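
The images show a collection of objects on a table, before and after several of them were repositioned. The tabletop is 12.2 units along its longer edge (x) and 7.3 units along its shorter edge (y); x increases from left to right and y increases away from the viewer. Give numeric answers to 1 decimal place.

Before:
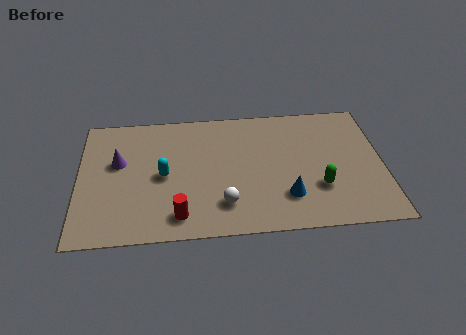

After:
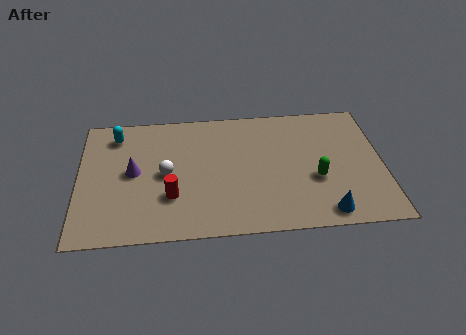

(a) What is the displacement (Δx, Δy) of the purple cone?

(0.6, -0.6)

The purple cone was at about (1.6, 4.4) and moved to about (2.2, 3.8).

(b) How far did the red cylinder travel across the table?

1.1

The red cylinder was near (4.0, 1.2) before and (3.7, 2.3) after, so it travelled √(0.3² + 1.1²) ≈ 1.1 units.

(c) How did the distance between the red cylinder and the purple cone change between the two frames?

-1.9

The distance was about 4.0 in the first image and 2.1 in the second, so they moved 1.9 units closer together.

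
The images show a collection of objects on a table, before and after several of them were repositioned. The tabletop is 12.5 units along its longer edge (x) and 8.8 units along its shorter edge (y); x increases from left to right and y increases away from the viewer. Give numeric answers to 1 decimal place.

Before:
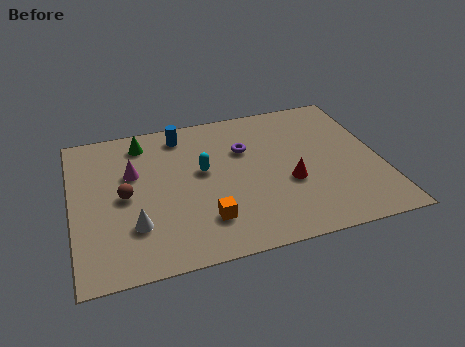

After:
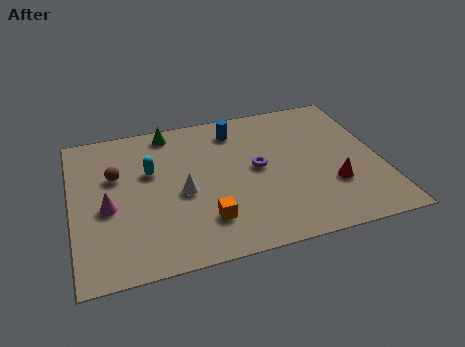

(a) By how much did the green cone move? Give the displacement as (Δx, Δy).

(1.1, 0.4)

The green cone started near (3.0, 7.4) and ended near (4.1, 7.8).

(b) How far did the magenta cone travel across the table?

2.1

The magenta cone was near (2.5, 5.6) before and (1.4, 3.8) after, so it travelled √(1.1² + 1.8²) ≈ 2.1 units.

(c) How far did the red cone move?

1.8

From (8.7, 3.4) to (10.4, 2.8), the red cone covered √(1.7² + 0.6²) ≈ 1.8 units.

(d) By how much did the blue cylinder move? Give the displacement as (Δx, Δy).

(2.2, -0.3)

The blue cylinder started near (4.6, 7.5) and ended near (6.8, 7.2).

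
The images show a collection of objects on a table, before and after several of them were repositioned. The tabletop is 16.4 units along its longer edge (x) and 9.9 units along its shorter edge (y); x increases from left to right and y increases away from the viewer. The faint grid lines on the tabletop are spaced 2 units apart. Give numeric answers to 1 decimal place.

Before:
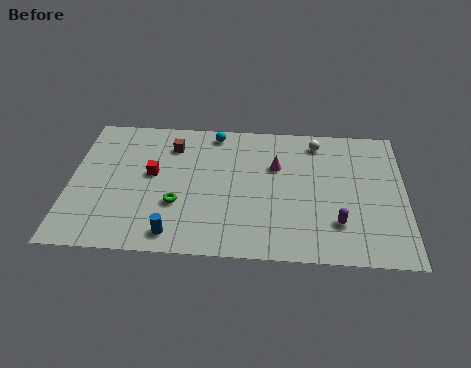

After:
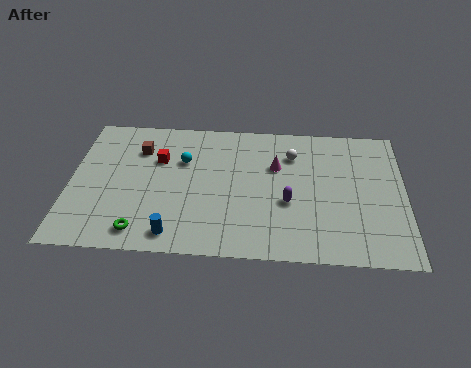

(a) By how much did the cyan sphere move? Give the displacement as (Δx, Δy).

(-1.5, -2.2)

The cyan sphere was at about (7.0, 8.8) and moved to about (5.5, 6.6).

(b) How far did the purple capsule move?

2.7

From (13.1, 2.6) to (10.7, 3.9), the purple capsule covered √(2.4² + 1.3²) ≈ 2.7 units.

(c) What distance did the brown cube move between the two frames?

1.6

The brown cube moved from about (4.9, 7.7) to (3.3, 7.3), a distance of √(1.6² + 0.4²) ≈ 1.6.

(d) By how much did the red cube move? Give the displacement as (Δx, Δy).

(0.3, 1.1)

The red cube started near (4.0, 5.5) and ended near (4.3, 6.6).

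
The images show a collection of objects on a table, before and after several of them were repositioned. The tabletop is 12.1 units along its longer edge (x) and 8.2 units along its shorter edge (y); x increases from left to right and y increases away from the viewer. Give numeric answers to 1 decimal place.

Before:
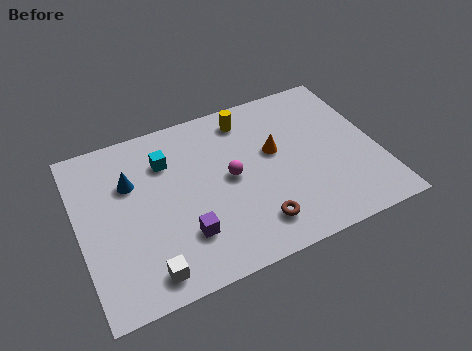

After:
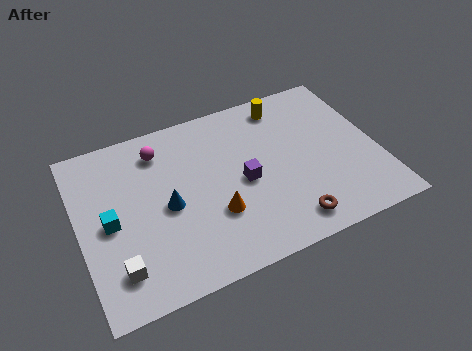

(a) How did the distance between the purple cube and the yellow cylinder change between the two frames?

-1.8

The distance was about 5.6 in the first image and 3.8 in the second, so they moved 1.8 units closer together.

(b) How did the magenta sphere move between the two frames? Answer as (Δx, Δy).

(-2.6, 2.4)

The magenta sphere started near (6.1, 4.2) and ended near (3.5, 6.6).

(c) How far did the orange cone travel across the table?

3.4

From (8.0, 4.8) to (5.3, 2.7), the orange cone covered √(2.7² + 2.1²) ≈ 3.4 units.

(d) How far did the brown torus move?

1.4

From (6.8, 1.6) to (8.1, 1.2), the brown torus covered √(1.3² + 0.4²) ≈ 1.4 units.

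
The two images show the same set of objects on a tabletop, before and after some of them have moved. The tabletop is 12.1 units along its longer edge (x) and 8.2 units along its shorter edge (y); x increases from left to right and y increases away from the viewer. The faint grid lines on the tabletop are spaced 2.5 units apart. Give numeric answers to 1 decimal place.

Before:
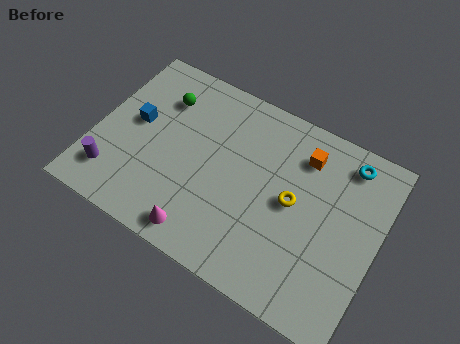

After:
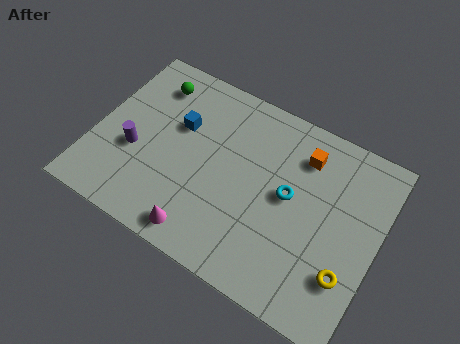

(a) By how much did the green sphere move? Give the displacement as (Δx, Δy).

(-0.5, 0.5)

The green sphere started near (2.5, 6.1) and ended near (2.0, 6.6).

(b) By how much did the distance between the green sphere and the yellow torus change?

+3.8

They were about 6.3 units apart before and 10.1 after — 3.8 units further apart.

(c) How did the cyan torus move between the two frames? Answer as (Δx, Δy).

(-2.1, -2.6)

From the two frames, the cyan torus sits at roughly (10.4, 7.0) before and (8.3, 4.4) after.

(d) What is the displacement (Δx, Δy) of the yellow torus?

(2.6, -1.9)

The yellow torus was at about (8.5, 4.2) and moved to about (11.1, 2.3).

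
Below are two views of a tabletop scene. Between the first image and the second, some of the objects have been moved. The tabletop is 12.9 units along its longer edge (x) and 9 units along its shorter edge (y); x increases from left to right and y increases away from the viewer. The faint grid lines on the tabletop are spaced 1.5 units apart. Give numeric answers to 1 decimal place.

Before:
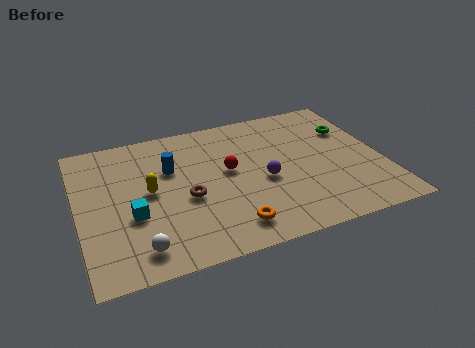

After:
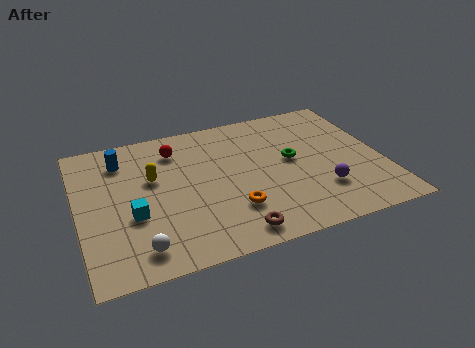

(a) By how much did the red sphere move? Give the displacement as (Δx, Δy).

(-2.1, 2.1)

From the two frames, the red sphere sits at roughly (6.4, 5.0) before and (4.3, 7.1) after.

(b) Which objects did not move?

the cyan cube and the white sphere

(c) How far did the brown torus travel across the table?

3.2

The brown torus was near (4.5, 3.8) before and (6.2, 1.1) after, so it travelled √(1.7² + 2.7²) ≈ 3.2 units.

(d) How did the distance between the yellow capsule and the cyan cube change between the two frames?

+0.8

They were about 1.5 units apart before and 2.3 after — 0.8 units further apart.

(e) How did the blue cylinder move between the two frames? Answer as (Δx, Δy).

(-2.0, 1.2)

The blue cylinder was at about (4.0, 5.9) and moved to about (2.0, 7.1).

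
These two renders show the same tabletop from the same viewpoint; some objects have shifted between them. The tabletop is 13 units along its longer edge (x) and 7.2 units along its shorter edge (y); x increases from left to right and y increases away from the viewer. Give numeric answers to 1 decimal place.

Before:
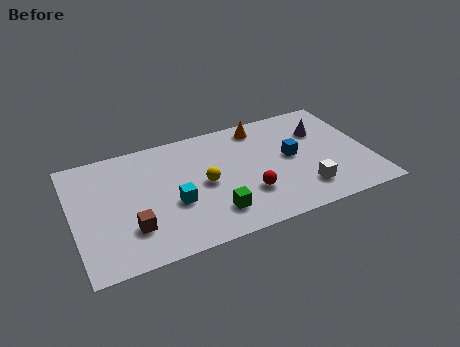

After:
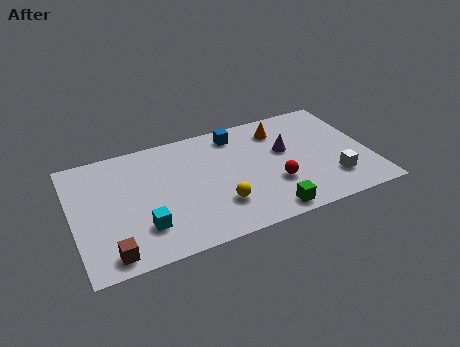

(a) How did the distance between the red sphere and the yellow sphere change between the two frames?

+0.3

Before: roughly 2.2 units apart; after: 2.5. That's 0.3 units further apart.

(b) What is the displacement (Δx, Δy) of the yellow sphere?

(0.5, -1.5)

The yellow sphere started near (5.7, 3.5) and ended near (6.2, 2.0).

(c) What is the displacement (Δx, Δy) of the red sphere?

(1.2, 0.2)

From the two frames, the red sphere sits at roughly (7.5, 2.2) before and (8.7, 2.4) after.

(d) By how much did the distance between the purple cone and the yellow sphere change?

-1.7

The distance was about 5.6 in the first image and 3.9 in the second, so they moved 1.7 units closer together.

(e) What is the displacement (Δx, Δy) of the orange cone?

(0.8, -0.5)

The orange cone started near (8.5, 6.2) and ended near (9.3, 5.7).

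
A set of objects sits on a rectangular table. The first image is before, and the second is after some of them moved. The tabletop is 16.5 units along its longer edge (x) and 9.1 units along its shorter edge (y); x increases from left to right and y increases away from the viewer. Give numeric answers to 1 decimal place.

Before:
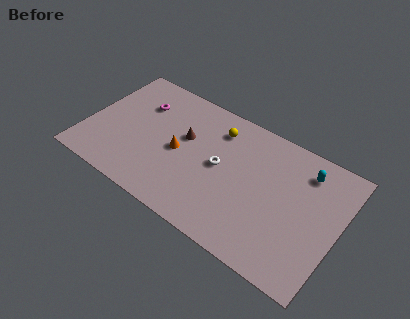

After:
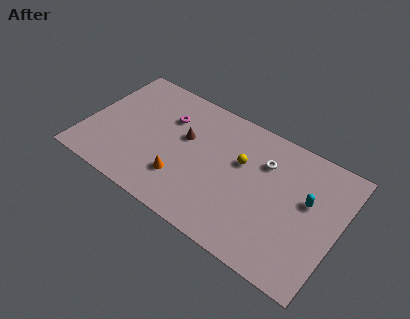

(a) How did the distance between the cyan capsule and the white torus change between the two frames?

-2.6

Before: roughly 5.8 units apart; after: 3.2. That's 2.6 units closer together.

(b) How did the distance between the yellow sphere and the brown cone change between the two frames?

+1.2

The distance was about 2.5 in the first image and 3.7 in the second, so they moved 1.2 units further apart.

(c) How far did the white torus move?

3.2

From (8.8, 4.7) to (11.4, 6.5), the white torus covered √(2.6² + 1.8²) ≈ 3.2 units.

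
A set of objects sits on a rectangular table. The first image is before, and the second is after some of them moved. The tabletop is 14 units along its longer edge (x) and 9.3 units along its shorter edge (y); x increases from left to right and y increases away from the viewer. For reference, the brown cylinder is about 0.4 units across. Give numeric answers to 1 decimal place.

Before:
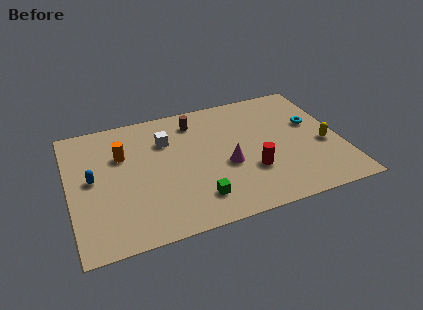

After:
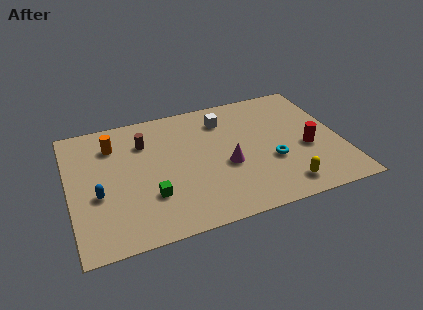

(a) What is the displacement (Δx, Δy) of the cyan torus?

(-2.4, -2.2)

The cyan torus was at about (12.7, 5.6) and moved to about (10.3, 3.4).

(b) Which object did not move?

the magenta cone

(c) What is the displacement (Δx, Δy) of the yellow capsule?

(-2.4, -2.4)

From the two frames, the yellow capsule sits at roughly (13.1, 3.8) before and (10.7, 1.4) after.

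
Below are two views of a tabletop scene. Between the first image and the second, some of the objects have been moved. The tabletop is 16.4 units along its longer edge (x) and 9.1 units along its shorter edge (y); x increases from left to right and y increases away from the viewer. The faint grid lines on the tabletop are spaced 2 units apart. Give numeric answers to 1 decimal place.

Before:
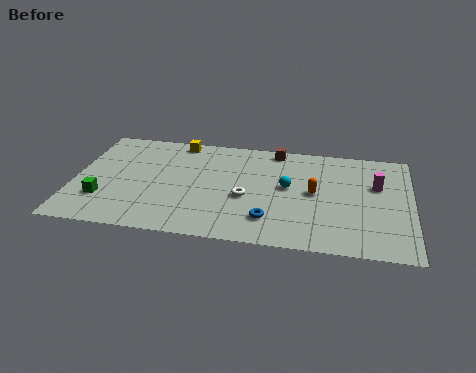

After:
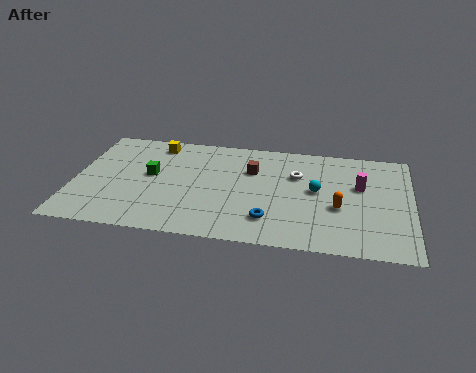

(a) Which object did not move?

the blue torus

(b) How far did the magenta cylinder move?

0.8

From (14.7, 5.8) to (13.9, 5.6), the magenta cylinder covered √(0.8² + 0.2²) ≈ 0.8 units.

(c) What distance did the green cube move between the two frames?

3.3

From (1.5, 2.6) to (3.7, 5.0), the green cube covered √(2.2² + 2.4²) ≈ 3.3 units.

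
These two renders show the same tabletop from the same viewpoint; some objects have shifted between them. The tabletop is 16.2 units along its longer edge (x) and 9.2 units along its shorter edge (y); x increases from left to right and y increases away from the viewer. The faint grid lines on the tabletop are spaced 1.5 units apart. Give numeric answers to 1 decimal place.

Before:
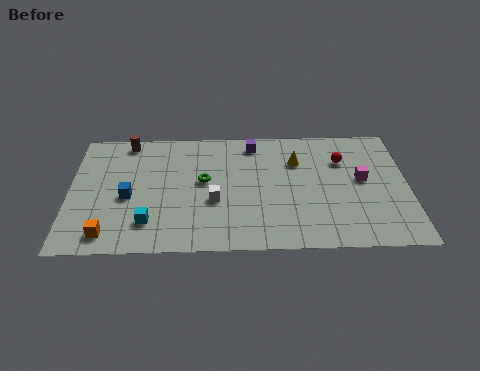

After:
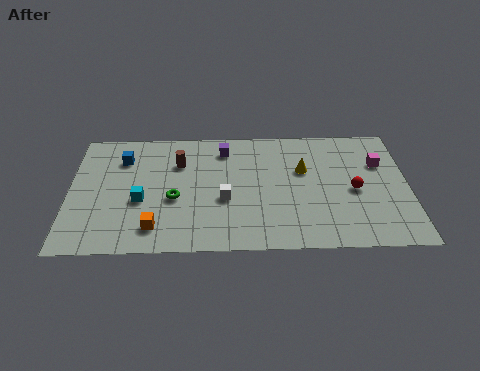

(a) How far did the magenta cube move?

1.5

The magenta cube was near (14.0, 5.0) before and (14.9, 6.2) after, so it travelled √(0.9² + 1.2²) ≈ 1.5 units.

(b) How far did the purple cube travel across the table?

1.5

The purple cube was near (8.8, 7.9) before and (7.4, 7.5) after, so it travelled √(1.4² + 0.4²) ≈ 1.5 units.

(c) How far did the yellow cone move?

0.8

From (10.9, 6.5) to (11.2, 5.8), the yellow cone covered √(0.3² + 0.7²) ≈ 0.8 units.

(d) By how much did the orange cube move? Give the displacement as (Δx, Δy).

(2.2, 0.4)

From the two frames, the orange cube sits at roughly (1.9, 1.3) before and (4.1, 1.7) after.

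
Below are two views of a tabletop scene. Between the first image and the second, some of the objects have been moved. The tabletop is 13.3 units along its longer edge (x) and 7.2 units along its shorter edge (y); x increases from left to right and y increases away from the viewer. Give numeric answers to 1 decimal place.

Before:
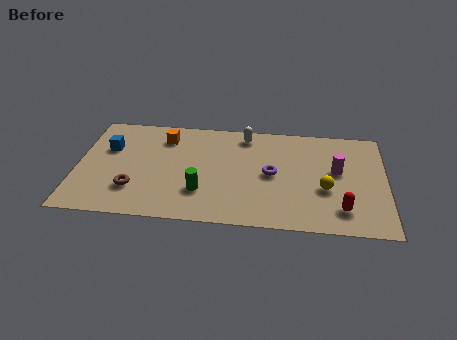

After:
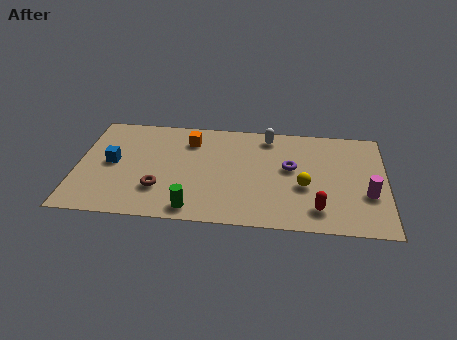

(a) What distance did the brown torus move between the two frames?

1.1

The brown torus moved from about (2.5, 2.0) to (3.6, 2.1), a distance of √(1.1² + 0.1²) ≈ 1.1.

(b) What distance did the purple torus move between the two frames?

0.9

From (8.4, 3.6) to (9.2, 4.1), the purple torus covered √(0.8² + 0.5²) ≈ 0.9 units.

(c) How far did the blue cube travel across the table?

1.0

The blue cube moved from about (1.3, 4.7) to (1.5, 3.7), a distance of √(0.2² + 1.0²) ≈ 1.0.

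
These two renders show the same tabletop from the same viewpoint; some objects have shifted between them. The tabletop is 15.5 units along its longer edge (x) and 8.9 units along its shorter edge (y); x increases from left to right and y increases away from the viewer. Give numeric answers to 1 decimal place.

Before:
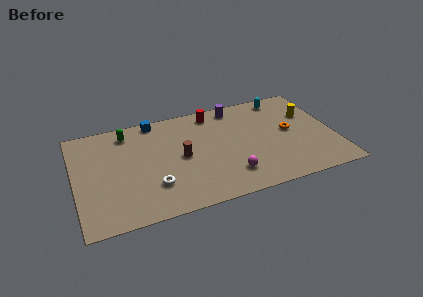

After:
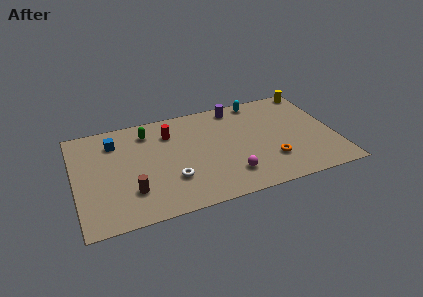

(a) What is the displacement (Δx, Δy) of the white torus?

(1.1, 0.2)

The white torus started near (4.5, 2.5) and ended near (5.6, 2.7).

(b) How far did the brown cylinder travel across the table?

3.7

From (6.3, 4.4) to (3.2, 2.4), the brown cylinder covered √(3.1² + 2.0²) ≈ 3.7 units.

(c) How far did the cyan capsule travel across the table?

1.5

The cyan capsule was near (12.8, 7.8) before and (11.3, 8.0) after, so it travelled √(1.5² + 0.2²) ≈ 1.5 units.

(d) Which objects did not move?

the magenta sphere and the purple cylinder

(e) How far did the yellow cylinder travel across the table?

2.3

The yellow cylinder moved from about (14.2, 5.9) to (14.7, 8.1), a distance of √(0.5² + 2.2²) ≈ 2.3.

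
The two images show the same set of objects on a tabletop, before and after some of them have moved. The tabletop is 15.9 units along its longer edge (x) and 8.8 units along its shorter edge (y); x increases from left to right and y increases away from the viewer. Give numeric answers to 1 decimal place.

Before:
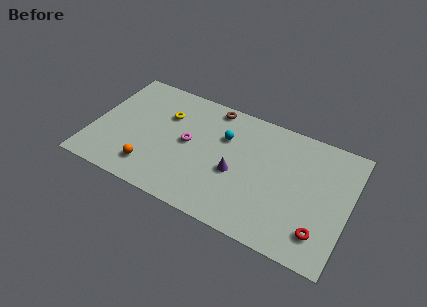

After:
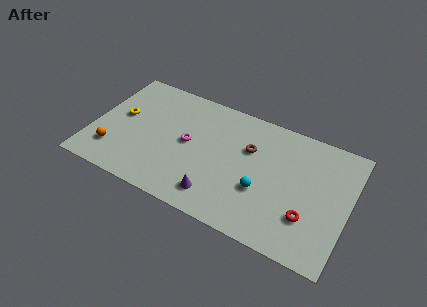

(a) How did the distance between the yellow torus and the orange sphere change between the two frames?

-1.5

They were about 4.3 units apart before and 2.8 after — 1.5 units closer together.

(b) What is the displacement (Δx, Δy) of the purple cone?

(-0.9, -2.1)

The purple cone was at about (9.0, 3.7) and moved to about (8.1, 1.6).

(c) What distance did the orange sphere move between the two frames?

2.4

From (3.9, 1.8) to (1.5, 2.1), the orange sphere covered √(2.4² + 0.3²) ≈ 2.4 units.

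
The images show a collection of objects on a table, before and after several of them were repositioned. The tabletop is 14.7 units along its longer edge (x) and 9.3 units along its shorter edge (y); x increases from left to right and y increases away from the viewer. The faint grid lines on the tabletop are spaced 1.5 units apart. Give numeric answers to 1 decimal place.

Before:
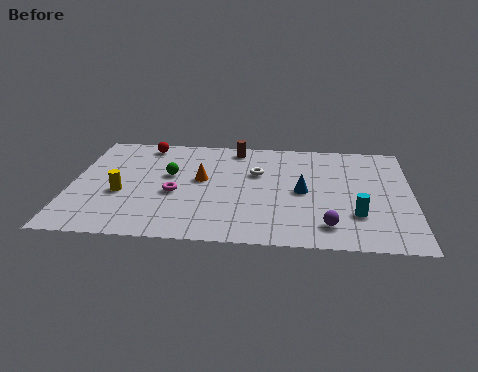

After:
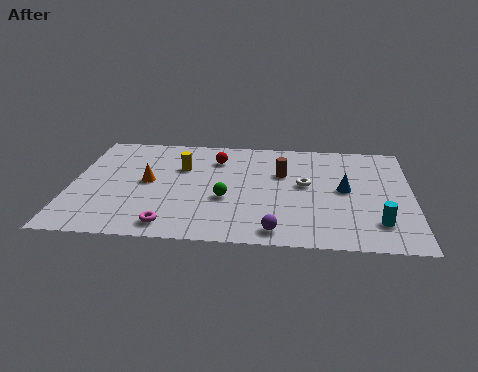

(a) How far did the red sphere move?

3.4

From (3.0, 8.2) to (6.2, 7.1), the red sphere covered √(3.2² + 1.1²) ≈ 3.4 units.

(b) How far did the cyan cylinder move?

1.1

The cyan cylinder moved from about (12.3, 2.7) to (13.2, 2.1), a distance of √(0.9² + 0.6²) ≈ 1.1.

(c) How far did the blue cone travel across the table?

1.8

From (10.0, 4.5) to (11.8, 4.8), the blue cone covered √(1.8² + 0.3²) ≈ 1.8 units.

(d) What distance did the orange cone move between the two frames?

2.3

From (5.6, 5.2) to (3.3, 4.8), the orange cone covered √(2.3² + 0.4²) ≈ 2.3 units.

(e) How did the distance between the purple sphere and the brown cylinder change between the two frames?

-2.8

The distance was about 7.7 in the first image and 4.9 in the second, so they moved 2.8 units closer together.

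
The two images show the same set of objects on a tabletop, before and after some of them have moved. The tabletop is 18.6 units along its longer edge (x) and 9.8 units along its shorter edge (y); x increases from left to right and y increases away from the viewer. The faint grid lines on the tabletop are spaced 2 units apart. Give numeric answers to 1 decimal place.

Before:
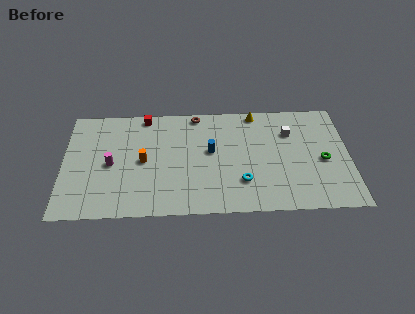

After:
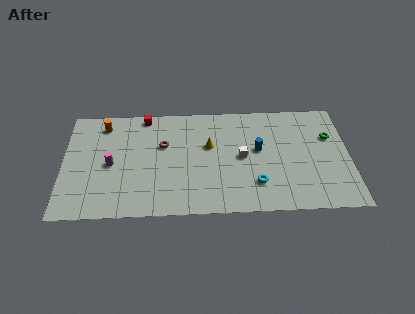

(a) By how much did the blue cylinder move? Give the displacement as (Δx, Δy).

(3.1, 0.0)

The blue cylinder started near (9.6, 5.5) and ended near (12.7, 5.5).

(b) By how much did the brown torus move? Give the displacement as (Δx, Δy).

(-2.2, -2.7)

The brown torus was at about (8.7, 8.9) and moved to about (6.5, 6.2).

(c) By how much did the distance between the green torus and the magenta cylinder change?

+0.6

The distance was about 13.8 in the first image and 14.4 in the second, so they moved 0.6 units further apart.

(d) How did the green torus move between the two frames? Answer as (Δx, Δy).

(0.5, 2.1)

The green torus started near (16.9, 4.4) and ended near (17.4, 6.5).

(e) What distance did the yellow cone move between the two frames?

4.2

From (12.6, 8.9) to (9.5, 6.0), the yellow cone covered √(3.1² + 2.9²) ≈ 4.2 units.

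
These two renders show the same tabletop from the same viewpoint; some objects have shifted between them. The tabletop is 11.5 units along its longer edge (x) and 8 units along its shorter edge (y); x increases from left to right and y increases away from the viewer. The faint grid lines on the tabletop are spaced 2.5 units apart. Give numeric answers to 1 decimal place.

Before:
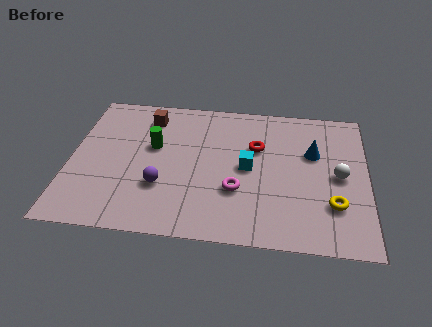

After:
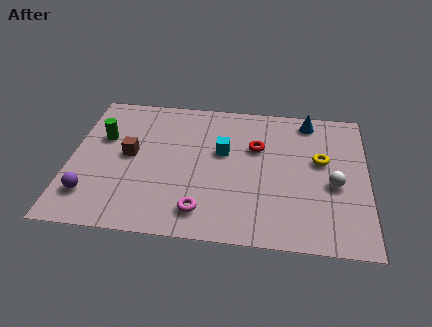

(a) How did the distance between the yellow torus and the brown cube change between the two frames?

-1.0

The distance was about 8.4 in the first image and 7.4 in the second, so they moved 1.0 units closer together.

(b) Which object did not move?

the red torus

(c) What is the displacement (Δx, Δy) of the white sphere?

(-0.2, -0.5)

The white sphere was at about (10.4, 3.9) and moved to about (10.2, 3.4).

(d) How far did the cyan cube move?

1.3

From (6.9, 4.0) to (5.9, 4.8), the cyan cube covered √(1.0² + 0.8²) ≈ 1.3 units.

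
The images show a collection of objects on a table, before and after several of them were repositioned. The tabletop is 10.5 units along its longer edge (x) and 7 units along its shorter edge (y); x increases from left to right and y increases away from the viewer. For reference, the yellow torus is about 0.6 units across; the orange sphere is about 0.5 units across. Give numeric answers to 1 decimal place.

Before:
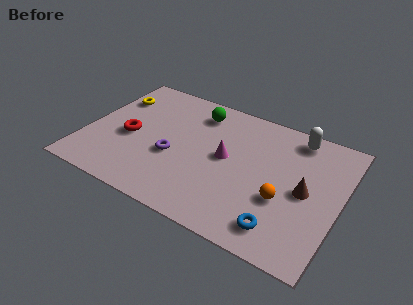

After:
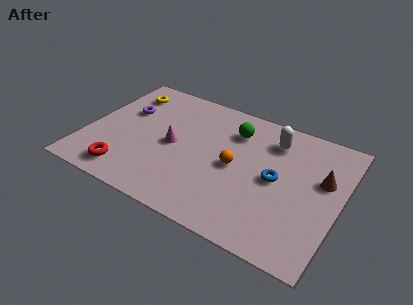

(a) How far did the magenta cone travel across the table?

2.2

The magenta cone was near (5.8, 3.7) before and (3.6, 3.4) after, so it travelled √(2.2² + 0.3²) ≈ 2.2 units.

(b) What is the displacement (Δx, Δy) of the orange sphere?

(-2.1, 0.8)

From the two frames, the orange sphere sits at roughly (8.3, 2.6) before and (6.2, 3.4) after.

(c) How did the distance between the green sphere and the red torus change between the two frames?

+2.1

The distance was about 3.6 in the first image and 5.7 in the second, so they moved 2.1 units further apart.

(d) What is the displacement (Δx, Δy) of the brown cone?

(0.6, 0.9)

The brown cone was at about (9.1, 3.4) and moved to about (9.7, 4.3).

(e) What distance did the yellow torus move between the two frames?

0.6

From (0.8, 5.1) to (1.2, 5.6), the yellow torus covered √(0.4² + 0.5²) ≈ 0.6 units.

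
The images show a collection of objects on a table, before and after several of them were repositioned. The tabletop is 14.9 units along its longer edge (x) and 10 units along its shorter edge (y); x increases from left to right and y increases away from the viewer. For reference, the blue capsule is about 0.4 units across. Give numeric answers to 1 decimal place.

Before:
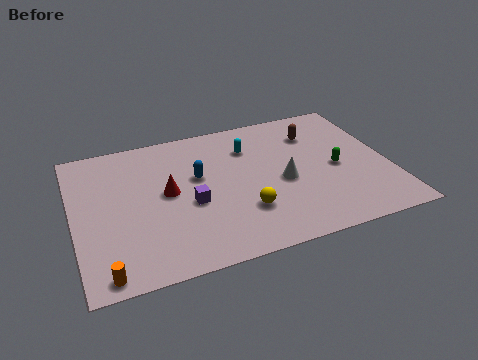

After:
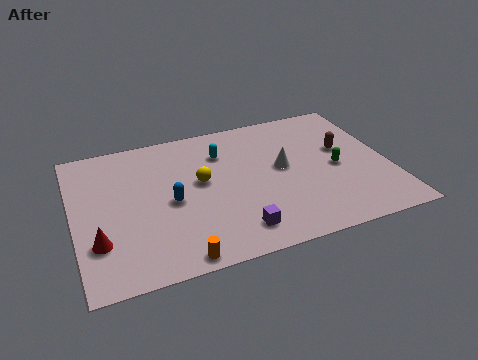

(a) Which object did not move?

the green capsule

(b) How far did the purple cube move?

3.1

From (5.4, 4.2) to (7.3, 1.7), the purple cube covered √(1.9² + 2.5²) ≈ 3.1 units.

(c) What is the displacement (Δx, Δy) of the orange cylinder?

(3.3, -0.1)

The orange cylinder was at about (1.2, 0.9) and moved to about (4.5, 0.8).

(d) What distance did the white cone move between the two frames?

1.0

From (9.8, 4.4) to (9.9, 5.4), the white cone covered √(0.1² + 1.0²) ≈ 1.0 units.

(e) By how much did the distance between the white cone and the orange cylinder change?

-2.2

They were about 9.3 units apart before and 7.1 after — 2.2 units closer together.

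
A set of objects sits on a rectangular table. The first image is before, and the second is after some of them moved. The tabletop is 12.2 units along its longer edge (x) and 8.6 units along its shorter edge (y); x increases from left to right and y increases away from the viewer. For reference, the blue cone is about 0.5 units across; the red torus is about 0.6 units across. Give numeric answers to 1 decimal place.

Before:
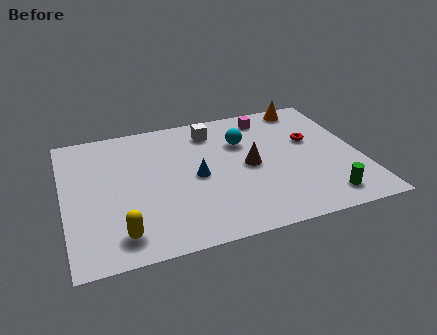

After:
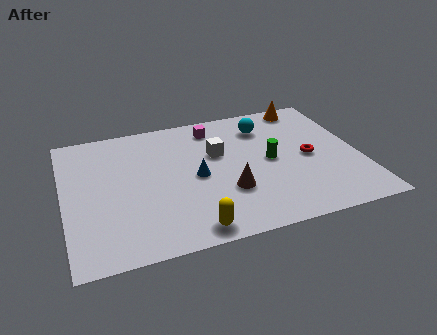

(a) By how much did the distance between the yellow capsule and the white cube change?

-2.3

They were about 7.0 units apart before and 4.7 after — 2.3 units closer together.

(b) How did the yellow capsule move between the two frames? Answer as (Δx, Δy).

(2.8, -0.5)

From the two frames, the yellow capsule sits at roughly (2.1, 1.4) before and (4.9, 0.9) after.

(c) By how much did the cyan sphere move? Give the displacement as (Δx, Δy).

(1.0, 0.8)

From the two frames, the cyan sphere sits at roughly (7.5, 5.9) before and (8.5, 6.7) after.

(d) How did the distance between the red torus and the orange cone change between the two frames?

+1.1

Before: roughly 2.5 units apart; after: 3.6. That's 1.1 units further apart.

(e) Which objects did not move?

the blue cone and the orange cone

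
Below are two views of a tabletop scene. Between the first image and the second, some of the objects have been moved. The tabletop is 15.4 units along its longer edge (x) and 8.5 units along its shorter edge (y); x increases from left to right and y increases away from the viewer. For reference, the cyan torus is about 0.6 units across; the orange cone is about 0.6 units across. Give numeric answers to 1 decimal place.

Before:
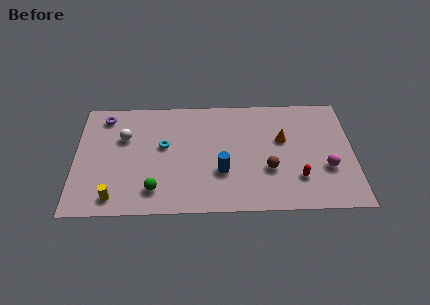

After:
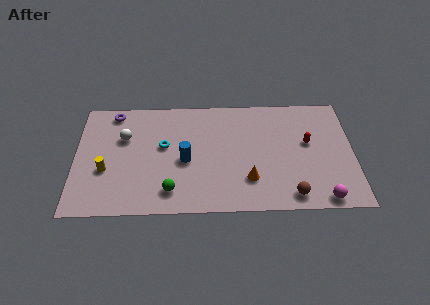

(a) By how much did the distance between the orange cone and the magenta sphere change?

+1.0

Before: roughly 3.3 units apart; after: 4.3. That's 1.0 units further apart.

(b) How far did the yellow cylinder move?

2.1

From (2.2, 1.2) to (1.7, 3.2), the yellow cylinder covered √(0.5² + 2.0²) ≈ 2.1 units.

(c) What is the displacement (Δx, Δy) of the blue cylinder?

(-2.0, 0.9)

The blue cylinder started near (8.1, 2.9) and ended near (6.1, 3.8).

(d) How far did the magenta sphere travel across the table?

2.2

The magenta sphere moved from about (13.9, 3.0) to (13.6, 0.8), a distance of √(0.3² + 2.2²) ≈ 2.2.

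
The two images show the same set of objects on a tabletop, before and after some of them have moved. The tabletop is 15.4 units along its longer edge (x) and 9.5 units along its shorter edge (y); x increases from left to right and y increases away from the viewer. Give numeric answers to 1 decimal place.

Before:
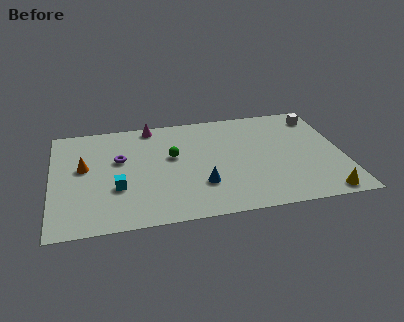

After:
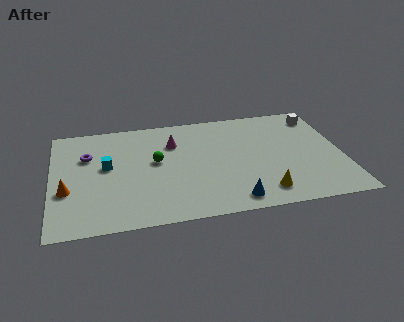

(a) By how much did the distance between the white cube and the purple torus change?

+1.6

The distance was about 11.0 in the first image and 12.6 in the second, so they moved 1.6 units further apart.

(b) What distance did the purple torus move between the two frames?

1.8

The purple torus was near (3.6, 5.8) before and (1.9, 6.4) after, so it travelled √(1.7² + 0.6²) ≈ 1.8 units.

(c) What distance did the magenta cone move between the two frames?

2.1

The magenta cone moved from about (5.4, 8.6) to (6.5, 6.8), a distance of √(1.1² + 1.8²) ≈ 2.1.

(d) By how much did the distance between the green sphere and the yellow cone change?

-2.4

The distance was about 9.0 in the first image and 6.6 in the second, so they moved 2.4 units closer together.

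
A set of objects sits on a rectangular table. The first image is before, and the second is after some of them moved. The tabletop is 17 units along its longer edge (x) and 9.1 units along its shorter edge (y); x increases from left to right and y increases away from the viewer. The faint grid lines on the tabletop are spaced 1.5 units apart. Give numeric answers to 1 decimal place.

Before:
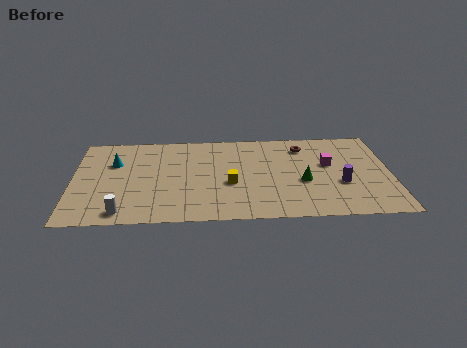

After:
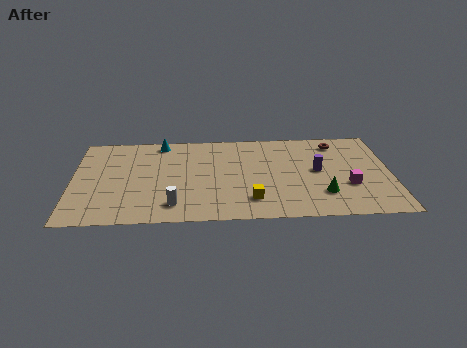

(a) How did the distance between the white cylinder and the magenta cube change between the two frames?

-2.4

The distance was about 11.8 in the first image and 9.4 in the second, so they moved 2.4 units closer together.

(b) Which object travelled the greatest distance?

the cyan cone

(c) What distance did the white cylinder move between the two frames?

2.8

From (2.7, 1.1) to (5.4, 1.7), the white cylinder covered √(2.7² + 0.6²) ≈ 2.8 units.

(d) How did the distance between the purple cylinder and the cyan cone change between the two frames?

-3.4

They were about 12.4 units apart before and 9.0 after — 3.4 units closer together.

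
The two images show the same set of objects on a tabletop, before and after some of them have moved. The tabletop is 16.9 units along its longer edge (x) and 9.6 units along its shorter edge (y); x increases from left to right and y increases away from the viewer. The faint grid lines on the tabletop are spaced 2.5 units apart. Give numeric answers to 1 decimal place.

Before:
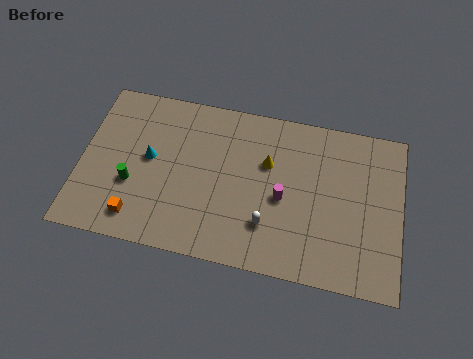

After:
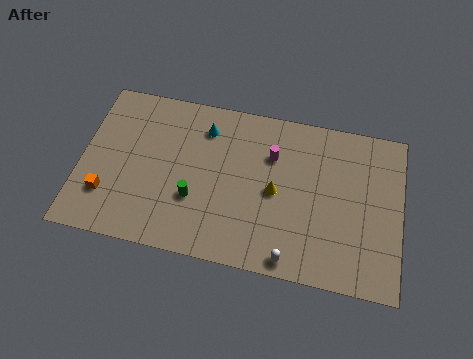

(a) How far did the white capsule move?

2.1

The white capsule was near (10.0, 2.6) before and (11.3, 0.9) after, so it travelled √(1.3² + 1.7²) ≈ 2.1 units.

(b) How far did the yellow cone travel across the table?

1.7

The yellow cone moved from about (9.8, 6.2) to (10.3, 4.6), a distance of √(0.5² + 1.6²) ≈ 1.7.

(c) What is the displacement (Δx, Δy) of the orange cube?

(-1.7, 1.0)

The orange cube started near (3.2, 1.6) and ended near (1.5, 2.6).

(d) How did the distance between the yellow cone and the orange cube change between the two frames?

+1.0

Before: roughly 8.0 units apart; after: 9.0. That's 1.0 units further apart.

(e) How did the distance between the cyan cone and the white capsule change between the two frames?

+1.4

They were about 6.9 units apart before and 8.3 after — 1.4 units further apart.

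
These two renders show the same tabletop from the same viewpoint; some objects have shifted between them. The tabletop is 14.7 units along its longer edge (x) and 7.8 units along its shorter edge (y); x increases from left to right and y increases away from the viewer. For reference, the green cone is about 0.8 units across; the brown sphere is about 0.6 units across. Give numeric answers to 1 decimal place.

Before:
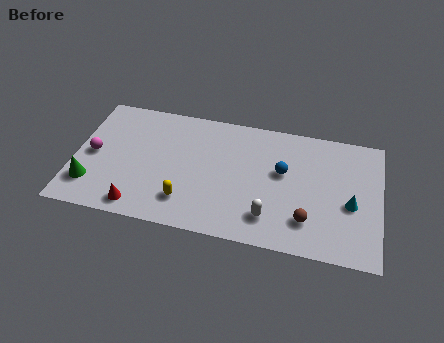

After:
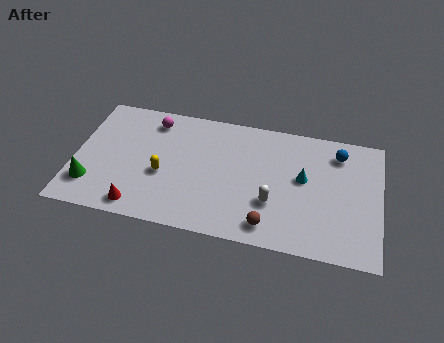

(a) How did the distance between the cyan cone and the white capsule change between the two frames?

-1.8

Before: roughly 4.1 units apart; after: 2.3. That's 1.8 units closer together.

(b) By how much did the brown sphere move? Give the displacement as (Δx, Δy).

(-1.8, -0.7)

From the two frames, the brown sphere sits at roughly (11.3, 1.9) before and (9.5, 1.2) after.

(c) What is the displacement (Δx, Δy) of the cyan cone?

(-2.3, 1.1)

The cyan cone started near (13.3, 3.3) and ended near (11.0, 4.4).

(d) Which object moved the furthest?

the magenta sphere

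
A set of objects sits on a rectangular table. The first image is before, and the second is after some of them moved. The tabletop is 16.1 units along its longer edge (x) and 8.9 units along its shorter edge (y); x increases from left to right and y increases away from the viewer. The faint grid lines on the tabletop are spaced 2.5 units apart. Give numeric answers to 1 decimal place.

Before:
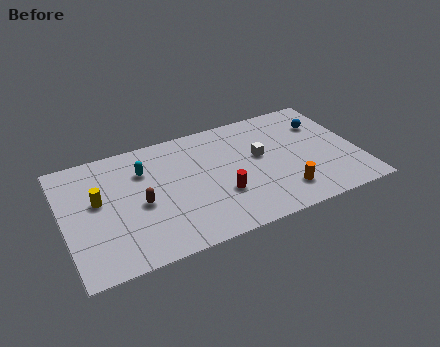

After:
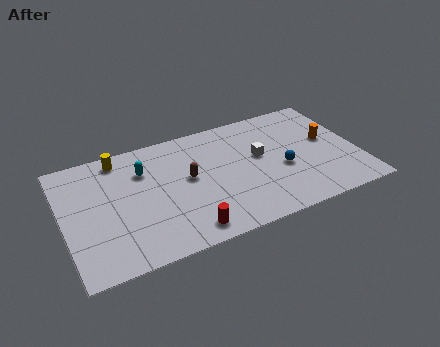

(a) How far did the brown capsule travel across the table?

2.8

From (4.1, 4.0) to (6.8, 4.9), the brown capsule covered √(2.7² + 0.9²) ≈ 2.8 units.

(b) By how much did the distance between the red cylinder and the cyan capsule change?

+0.3

The distance was about 5.2 in the first image and 5.5 in the second, so they moved 0.3 units further apart.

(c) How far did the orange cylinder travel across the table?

4.2

From (11.7, 1.9) to (14.6, 5.0), the orange cylinder covered √(2.9² + 3.1²) ≈ 4.2 units.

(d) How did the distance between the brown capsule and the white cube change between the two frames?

-2.8

Before: roughly 6.8 units apart; after: 4.0. That's 2.8 units closer together.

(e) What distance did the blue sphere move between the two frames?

3.7

From (14.5, 6.4) to (11.9, 3.7), the blue sphere covered √(2.6² + 2.7²) ≈ 3.7 units.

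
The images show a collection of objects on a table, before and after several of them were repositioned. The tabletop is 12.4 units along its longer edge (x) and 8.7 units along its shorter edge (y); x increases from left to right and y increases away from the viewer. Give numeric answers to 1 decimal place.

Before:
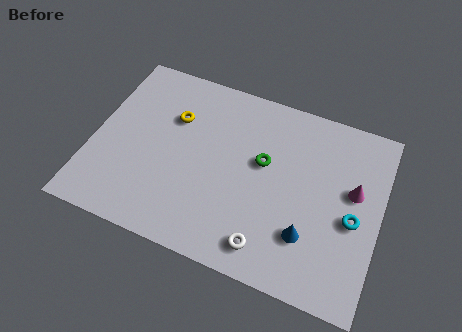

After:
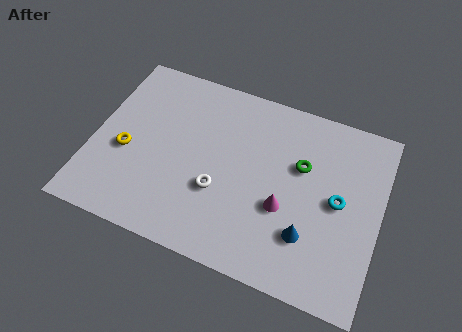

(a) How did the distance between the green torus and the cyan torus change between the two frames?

-2.2

The distance was about 4.2 in the first image and 2.0 in the second, so they moved 2.2 units closer together.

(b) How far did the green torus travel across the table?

1.6

The green torus moved from about (7.3, 5.1) to (8.9, 5.5), a distance of √(1.6² + 0.4²) ≈ 1.6.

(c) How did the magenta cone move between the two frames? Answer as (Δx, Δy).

(-2.8, -1.8)

The magenta cone started near (11.2, 5.1) and ended near (8.4, 3.3).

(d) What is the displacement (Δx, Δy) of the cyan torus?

(-0.7, 0.6)

The cyan torus was at about (11.3, 3.8) and moved to about (10.6, 4.4).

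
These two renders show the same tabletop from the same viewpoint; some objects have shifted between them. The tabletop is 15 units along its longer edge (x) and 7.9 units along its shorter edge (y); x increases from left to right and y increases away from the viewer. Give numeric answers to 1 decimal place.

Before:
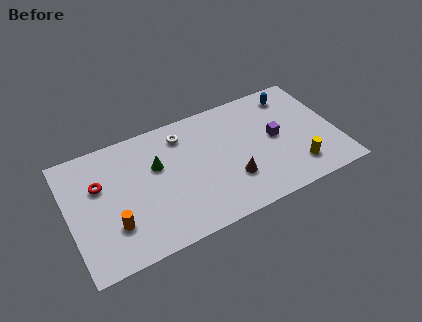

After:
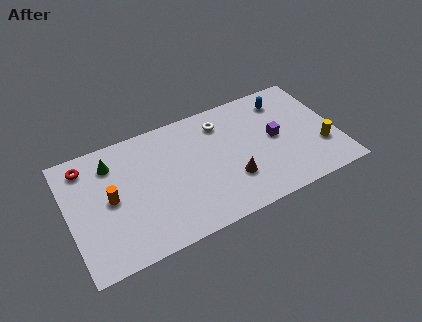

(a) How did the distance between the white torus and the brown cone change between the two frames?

-0.7

Before: roughly 4.6 units apart; after: 3.9. That's 0.7 units closer together.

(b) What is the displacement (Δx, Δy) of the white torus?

(2.2, -0.1)

The white torus started near (6.6, 6.4) and ended near (8.8, 6.3).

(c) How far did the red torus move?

1.6

The red torus was near (1.8, 5.1) before and (1.2, 6.6) after, so it travelled √(0.6² + 1.5²) ≈ 1.6 units.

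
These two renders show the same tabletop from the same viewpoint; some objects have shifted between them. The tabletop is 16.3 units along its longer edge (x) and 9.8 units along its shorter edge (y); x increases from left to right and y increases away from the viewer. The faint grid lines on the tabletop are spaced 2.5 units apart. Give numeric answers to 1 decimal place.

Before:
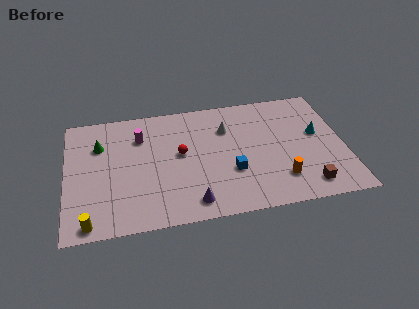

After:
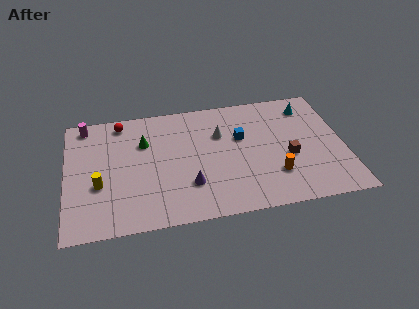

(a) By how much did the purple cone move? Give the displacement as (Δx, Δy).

(-0.1, 1.4)

The purple cone started near (7.2, 1.4) and ended near (7.1, 2.8).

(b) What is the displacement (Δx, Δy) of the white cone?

(-0.4, -0.4)

From the two frames, the white cone sits at roughly (9.5, 7.0) before and (9.1, 6.6) after.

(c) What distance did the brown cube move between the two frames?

2.7

From (13.9, 1.5) to (13.0, 4.0), the brown cube covered √(0.9² + 2.5²) ≈ 2.7 units.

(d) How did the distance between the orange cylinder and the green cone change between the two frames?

-2.9

The distance was about 11.4 in the first image and 8.5 in the second, so they moved 2.9 units closer together.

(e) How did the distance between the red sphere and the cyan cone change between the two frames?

+3.0

They were about 8.1 units apart before and 11.1 after — 3.0 units further apart.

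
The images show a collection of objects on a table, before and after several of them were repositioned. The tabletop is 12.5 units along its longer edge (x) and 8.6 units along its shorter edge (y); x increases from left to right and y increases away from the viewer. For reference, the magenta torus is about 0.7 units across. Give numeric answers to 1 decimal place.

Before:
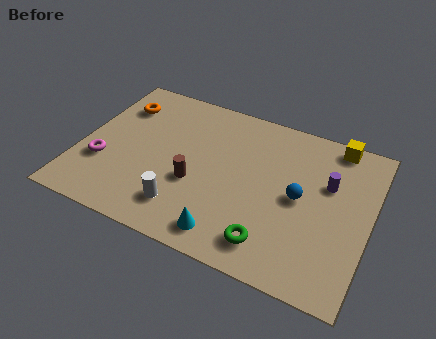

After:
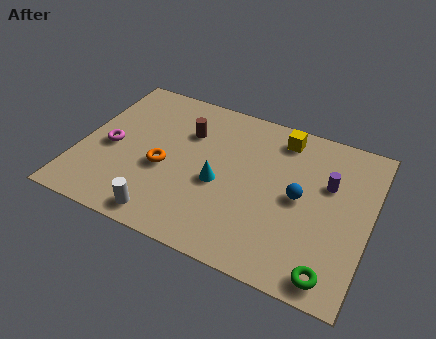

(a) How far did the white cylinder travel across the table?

1.1

From (4.8, 1.8) to (4.1, 1.0), the white cylinder covered √(0.7² + 0.8²) ≈ 1.1 units.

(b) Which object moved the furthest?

the orange torus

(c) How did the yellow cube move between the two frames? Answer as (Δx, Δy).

(-2.3, -0.5)

The yellow cube started near (10.7, 7.8) and ended near (8.4, 7.3).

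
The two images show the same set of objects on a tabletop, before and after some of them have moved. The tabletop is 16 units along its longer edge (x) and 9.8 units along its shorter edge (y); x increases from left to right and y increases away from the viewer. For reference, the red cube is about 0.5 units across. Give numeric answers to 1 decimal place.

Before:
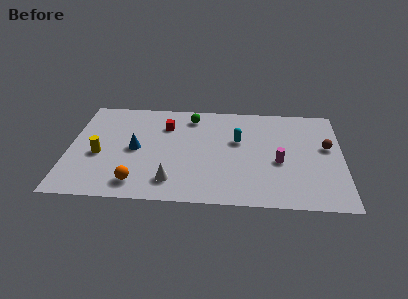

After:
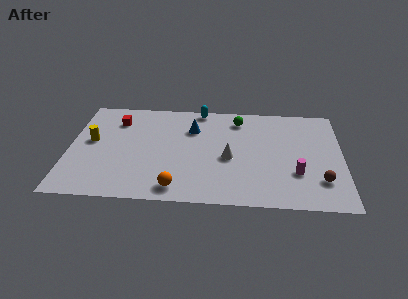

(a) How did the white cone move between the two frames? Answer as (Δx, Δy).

(3.3, 2.4)

The white cone started near (6.1, 1.9) and ended near (9.4, 4.3).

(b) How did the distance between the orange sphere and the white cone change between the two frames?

+2.2

The distance was about 2.0 in the first image and 4.2 in the second, so they moved 2.2 units further apart.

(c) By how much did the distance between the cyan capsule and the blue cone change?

-4.1

They were about 6.1 units apart before and 2.0 after — 4.1 units closer together.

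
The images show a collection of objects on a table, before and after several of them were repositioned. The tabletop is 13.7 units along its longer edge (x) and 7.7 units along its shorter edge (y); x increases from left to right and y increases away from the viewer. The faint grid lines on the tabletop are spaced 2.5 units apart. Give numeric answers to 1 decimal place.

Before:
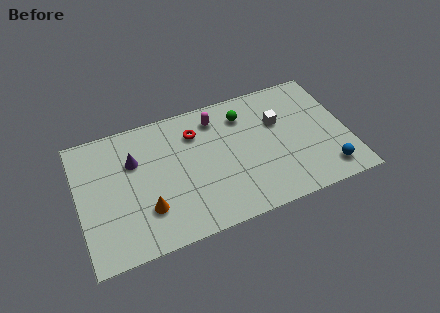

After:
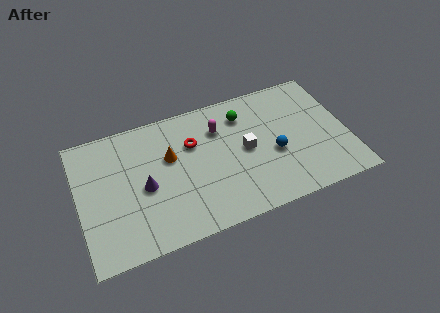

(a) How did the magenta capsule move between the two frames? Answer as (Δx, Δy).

(0.1, -0.7)

From the two frames, the magenta capsule sits at roughly (7.2, 6.3) before and (7.3, 5.6) after.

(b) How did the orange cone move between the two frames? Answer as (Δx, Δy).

(1.4, 2.6)

The orange cone was at about (3.3, 2.2) and moved to about (4.7, 4.8).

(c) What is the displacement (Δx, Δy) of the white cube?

(-1.8, -1.1)

From the two frames, the white cube sits at roughly (10.3, 5.0) before and (8.5, 3.9) after.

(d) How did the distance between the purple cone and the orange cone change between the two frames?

-1.1

Before: roughly 3.0 units apart; after: 1.9. That's 1.1 units closer together.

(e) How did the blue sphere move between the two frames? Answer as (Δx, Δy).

(-2.5, 1.9)

From the two frames, the blue sphere sits at roughly (12.4, 1.3) before and (9.9, 3.2) after.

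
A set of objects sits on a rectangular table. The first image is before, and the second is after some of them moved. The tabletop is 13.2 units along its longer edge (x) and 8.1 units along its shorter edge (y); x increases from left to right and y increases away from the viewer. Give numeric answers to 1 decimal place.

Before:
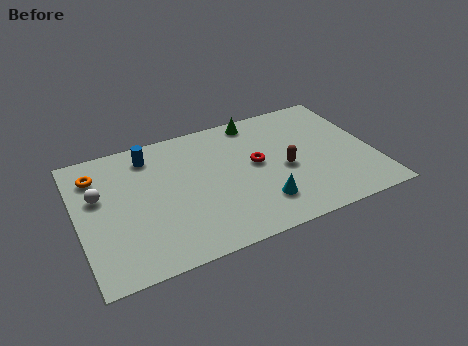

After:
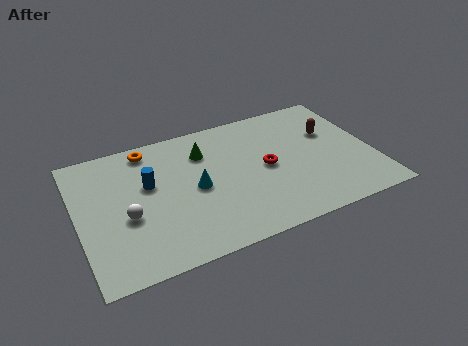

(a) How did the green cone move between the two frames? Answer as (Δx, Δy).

(-2.5, -1.2)

From the two frames, the green cone sits at roughly (8.3, 7.2) before and (5.8, 6.0) after.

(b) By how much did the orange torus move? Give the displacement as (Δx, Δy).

(2.4, 0.8)

The orange torus was at about (1.0, 6.3) and moved to about (3.4, 7.1).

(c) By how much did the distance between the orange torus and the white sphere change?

+2.7

They were about 1.3 units apart before and 4.0 after — 2.7 units further apart.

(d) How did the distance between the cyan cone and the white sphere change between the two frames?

-4.4

The distance was about 7.6 in the first image and 3.2 in the second, so they moved 4.4 units closer together.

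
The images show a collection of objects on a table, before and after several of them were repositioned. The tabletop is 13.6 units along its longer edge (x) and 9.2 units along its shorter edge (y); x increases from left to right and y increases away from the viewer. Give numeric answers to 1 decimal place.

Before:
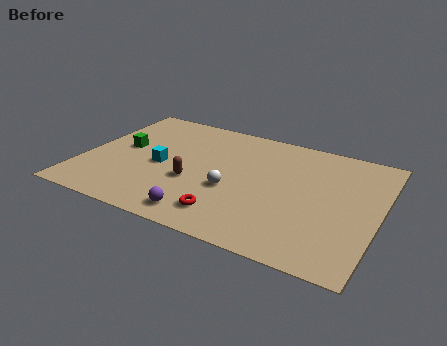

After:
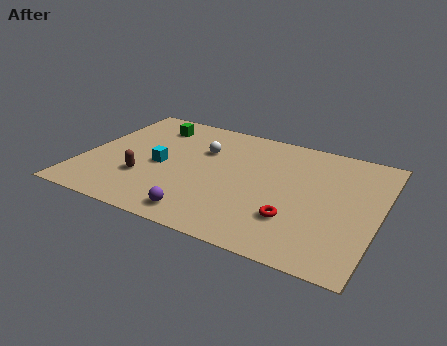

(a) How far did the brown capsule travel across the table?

2.3

From (5.2, 3.5) to (3.0, 2.9), the brown capsule covered √(2.2² + 0.6²) ≈ 2.3 units.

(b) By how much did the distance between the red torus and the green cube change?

+2.4

They were about 6.3 units apart before and 8.7 after — 2.4 units further apart.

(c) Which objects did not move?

the purple sphere and the cyan cube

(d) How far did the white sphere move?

3.1

The white sphere moved from about (7.0, 3.6) to (5.3, 6.2), a distance of √(1.7² + 2.6²) ≈ 3.1.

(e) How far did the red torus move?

3.0

The red torus was near (7.1, 1.7) before and (10.0, 2.6) after, so it travelled √(2.9² + 0.9²) ≈ 3.0 units.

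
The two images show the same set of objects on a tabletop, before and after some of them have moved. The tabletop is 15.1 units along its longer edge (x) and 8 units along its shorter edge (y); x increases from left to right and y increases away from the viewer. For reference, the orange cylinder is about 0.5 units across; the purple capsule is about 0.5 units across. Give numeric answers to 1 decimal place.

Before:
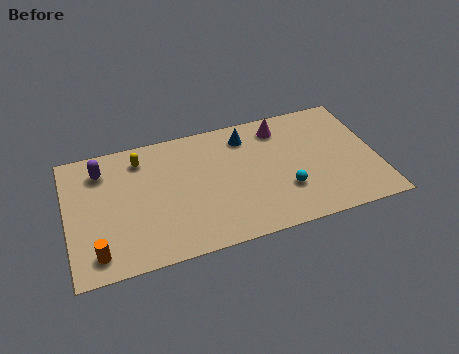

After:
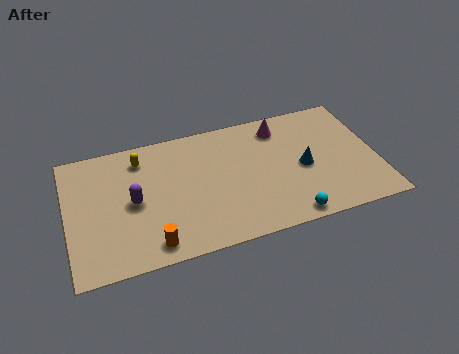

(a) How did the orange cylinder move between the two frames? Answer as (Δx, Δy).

(2.6, -0.2)

The orange cylinder was at about (1.3, 1.3) and moved to about (3.9, 1.1).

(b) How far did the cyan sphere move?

1.7

The cyan sphere moved from about (10.5, 2.5) to (10.5, 0.8), a distance of √(0.0² + 1.7²) ≈ 1.7.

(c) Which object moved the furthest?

the blue cone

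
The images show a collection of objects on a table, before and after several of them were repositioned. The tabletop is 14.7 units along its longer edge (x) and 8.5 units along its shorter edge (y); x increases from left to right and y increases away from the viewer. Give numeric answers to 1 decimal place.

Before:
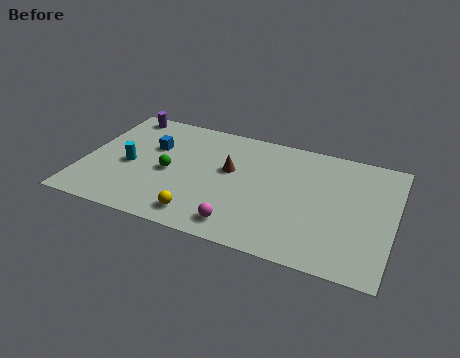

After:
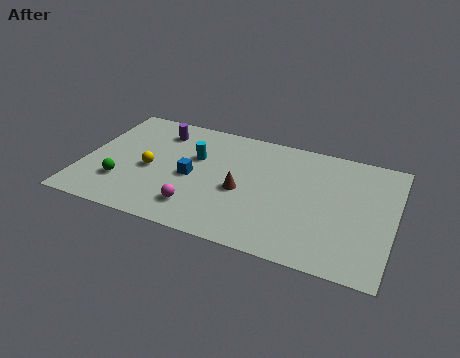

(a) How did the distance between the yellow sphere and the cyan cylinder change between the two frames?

-1.9

Before: roughly 4.5 units apart; after: 2.6. That's 1.9 units closer together.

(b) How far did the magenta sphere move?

2.2

From (7.8, 1.3) to (5.7, 1.8), the magenta sphere covered √(2.1² + 0.5²) ≈ 2.2 units.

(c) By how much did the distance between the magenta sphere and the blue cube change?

-4.1

They were about 6.3 units apart before and 2.2 after — 4.1 units closer together.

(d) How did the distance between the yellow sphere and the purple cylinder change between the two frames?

-4.7

Before: roughly 7.7 units apart; after: 3.0. That's 4.7 units closer together.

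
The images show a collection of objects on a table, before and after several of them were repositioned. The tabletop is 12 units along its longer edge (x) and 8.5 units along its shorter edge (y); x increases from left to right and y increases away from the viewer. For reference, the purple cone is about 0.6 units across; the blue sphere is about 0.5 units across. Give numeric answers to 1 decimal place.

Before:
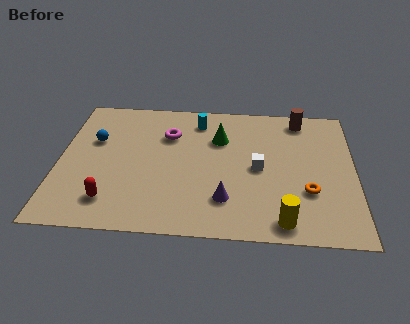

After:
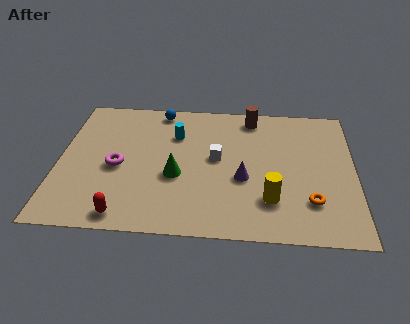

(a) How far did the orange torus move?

0.6

The orange torus moved from about (10.1, 2.8) to (10.2, 2.2), a distance of √(0.1² + 0.6²) ≈ 0.6.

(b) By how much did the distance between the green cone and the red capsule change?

-2.8

The distance was about 6.0 in the first image and 3.2 in the second, so they moved 2.8 units closer together.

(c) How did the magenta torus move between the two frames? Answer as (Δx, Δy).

(-2.0, -2.2)

The magenta torus started near (4.4, 6.0) and ended near (2.4, 3.8).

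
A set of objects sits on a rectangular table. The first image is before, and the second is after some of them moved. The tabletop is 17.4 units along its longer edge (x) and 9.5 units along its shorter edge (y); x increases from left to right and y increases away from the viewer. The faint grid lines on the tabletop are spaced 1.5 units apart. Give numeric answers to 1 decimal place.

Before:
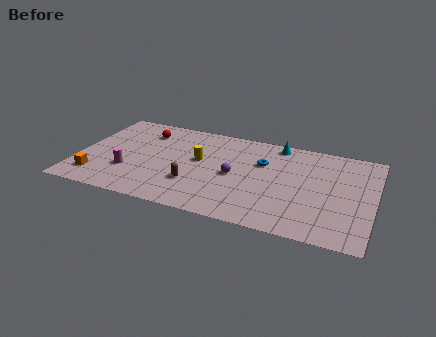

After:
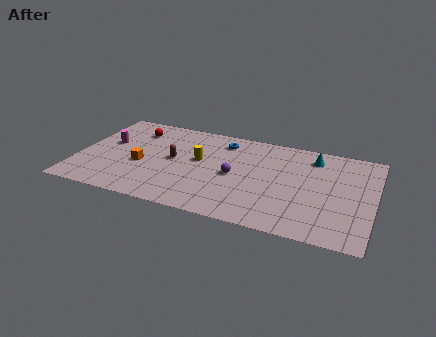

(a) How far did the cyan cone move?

2.3

From (11.5, 8.5) to (13.7, 7.8), the cyan cone covered √(2.2² + 0.7²) ≈ 2.3 units.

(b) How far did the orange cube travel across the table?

3.2

The orange cube moved from about (1.3, 1.9) to (3.8, 3.9), a distance of √(2.5² + 2.0²) ≈ 3.2.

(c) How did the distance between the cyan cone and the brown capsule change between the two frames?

+1.4

They were about 7.2 units apart before and 8.6 after — 1.4 units further apart.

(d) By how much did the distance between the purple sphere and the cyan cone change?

+0.9

Before: roughly 4.6 units apart; after: 5.5. That's 0.9 units further apart.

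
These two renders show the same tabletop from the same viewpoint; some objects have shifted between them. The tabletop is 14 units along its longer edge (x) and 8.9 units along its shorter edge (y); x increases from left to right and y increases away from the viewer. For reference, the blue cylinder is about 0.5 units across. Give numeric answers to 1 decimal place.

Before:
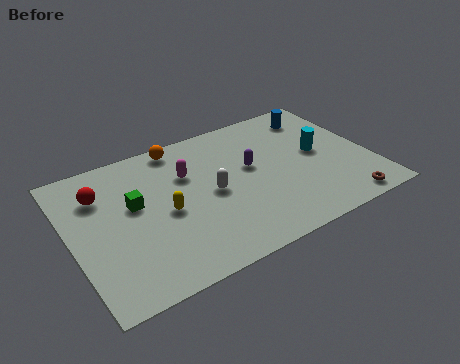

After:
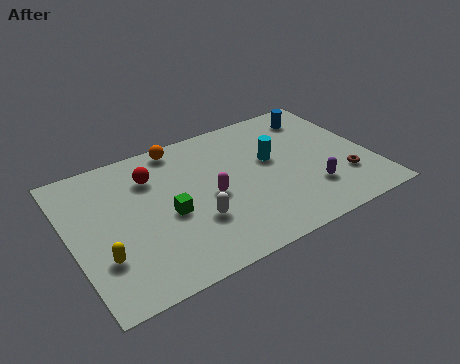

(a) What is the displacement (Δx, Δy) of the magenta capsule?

(0.8, -1.9)

From the two frames, the magenta capsule sits at roughly (5.6, 6.0) before and (6.4, 4.1) after.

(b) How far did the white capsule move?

1.7

The white capsule moved from about (6.5, 4.3) to (5.5, 2.9), a distance of √(1.0² + 1.4²) ≈ 1.7.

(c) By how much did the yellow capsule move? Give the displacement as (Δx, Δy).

(-3.1, -1.4)

The yellow capsule started near (4.3, 4.1) and ended near (1.2, 2.7).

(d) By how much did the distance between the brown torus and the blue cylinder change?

-1.6

The distance was about 6.4 in the first image and 4.8 in the second, so they moved 1.6 units closer together.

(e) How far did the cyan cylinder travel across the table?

2.3

The cyan cylinder moved from about (11.7, 4.7) to (9.5, 5.2), a distance of √(2.2² + 0.5²) ≈ 2.3.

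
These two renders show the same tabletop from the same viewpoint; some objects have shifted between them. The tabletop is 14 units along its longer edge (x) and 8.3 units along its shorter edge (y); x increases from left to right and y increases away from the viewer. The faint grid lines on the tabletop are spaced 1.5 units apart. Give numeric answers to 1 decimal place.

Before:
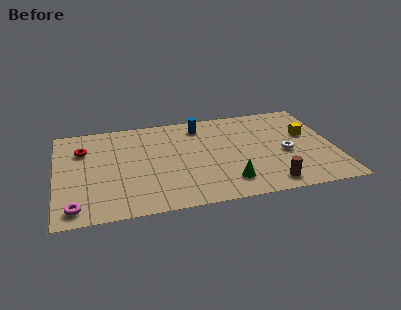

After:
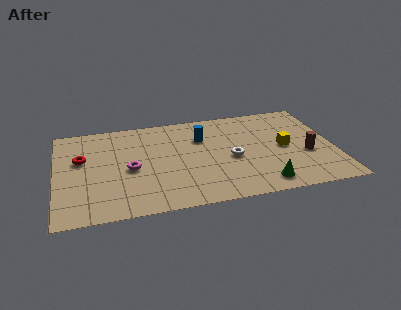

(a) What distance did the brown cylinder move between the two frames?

3.0

From (10.5, 1.1) to (12.6, 3.3), the brown cylinder covered √(2.1² + 2.2²) ≈ 3.0 units.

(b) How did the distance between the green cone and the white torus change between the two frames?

-0.7

The distance was about 3.6 in the first image and 2.9 in the second, so they moved 0.7 units closer together.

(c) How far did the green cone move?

1.8

The green cone was near (8.5, 1.7) before and (10.2, 1.2) after, so it travelled √(1.7² + 0.5²) ≈ 1.8 units.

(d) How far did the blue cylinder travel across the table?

1.1

The blue cylinder was near (7.4, 6.9) before and (7.4, 5.8) after, so it travelled √(0.0² + 1.1²) ≈ 1.1 units.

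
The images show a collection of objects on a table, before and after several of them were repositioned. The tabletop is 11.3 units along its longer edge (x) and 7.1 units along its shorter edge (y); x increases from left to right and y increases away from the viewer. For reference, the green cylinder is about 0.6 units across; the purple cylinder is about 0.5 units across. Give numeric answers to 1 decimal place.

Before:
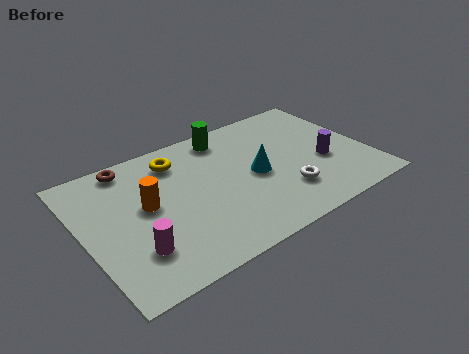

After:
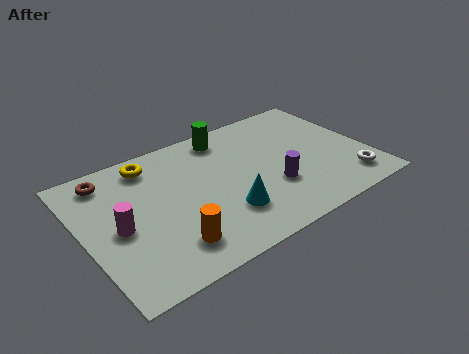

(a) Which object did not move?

the green cylinder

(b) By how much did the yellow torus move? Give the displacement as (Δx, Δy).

(-1.0, 0.3)

The yellow torus was at about (4.0, 5.7) and moved to about (3.0, 6.0).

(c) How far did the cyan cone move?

2.1

From (6.8, 3.4) to (5.3, 2.0), the cyan cone covered √(1.5² + 1.4²) ≈ 2.1 units.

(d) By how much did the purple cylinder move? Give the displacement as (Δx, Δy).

(-2.2, -0.4)

From the two frames, the purple cylinder sits at roughly (9.5, 2.8) before and (7.3, 2.4) after.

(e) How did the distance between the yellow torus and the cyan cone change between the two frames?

+1.0

Before: roughly 3.6 units apart; after: 4.6. That's 1.0 units further apart.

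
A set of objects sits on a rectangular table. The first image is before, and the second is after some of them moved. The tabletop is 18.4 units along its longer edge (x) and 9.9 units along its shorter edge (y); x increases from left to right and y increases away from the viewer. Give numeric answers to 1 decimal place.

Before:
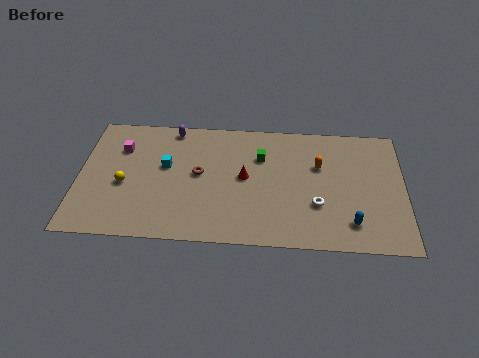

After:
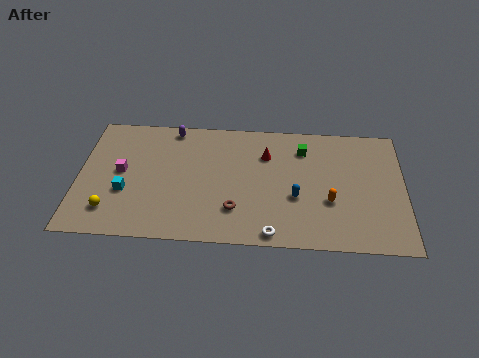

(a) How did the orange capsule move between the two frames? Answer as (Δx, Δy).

(0.6, -2.8)

The orange capsule was at about (13.6, 6.4) and moved to about (14.2, 3.6).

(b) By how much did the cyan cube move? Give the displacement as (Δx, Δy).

(-2.2, -2.2)

From the two frames, the cyan cube sits at roughly (4.9, 5.8) before and (2.7, 3.6) after.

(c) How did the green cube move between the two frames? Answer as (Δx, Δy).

(2.4, 0.8)

The green cube started near (10.3, 6.9) and ended near (12.7, 7.7).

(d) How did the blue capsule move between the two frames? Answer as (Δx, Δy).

(-3.1, 1.8)

From the two frames, the blue capsule sits at roughly (15.4, 2.0) before and (12.3, 3.8) after.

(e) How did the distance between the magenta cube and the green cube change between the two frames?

+2.6

Before: roughly 8.0 units apart; after: 10.6. That's 2.6 units further apart.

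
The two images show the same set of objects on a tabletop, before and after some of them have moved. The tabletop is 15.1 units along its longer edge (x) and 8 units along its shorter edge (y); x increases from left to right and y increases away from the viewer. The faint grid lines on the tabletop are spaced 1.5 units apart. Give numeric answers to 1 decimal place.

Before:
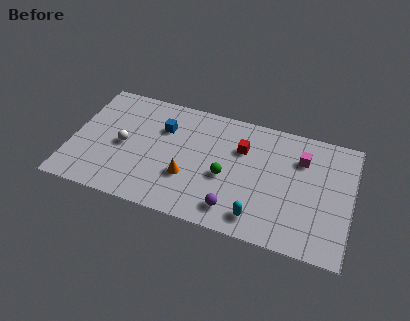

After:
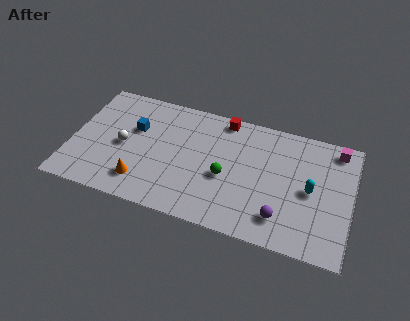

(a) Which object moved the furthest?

the cyan capsule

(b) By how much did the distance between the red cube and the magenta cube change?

+2.9

The distance was about 3.2 in the first image and 6.1 in the second, so they moved 2.9 units further apart.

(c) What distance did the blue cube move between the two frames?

1.6

The blue cube was near (4.8, 5.6) before and (3.3, 5.1) after, so it travelled √(1.5² + 0.5²) ≈ 1.6 units.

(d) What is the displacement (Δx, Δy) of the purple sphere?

(2.5, 0.3)

The purple sphere was at about (9.0, 1.4) and moved to about (11.5, 1.7).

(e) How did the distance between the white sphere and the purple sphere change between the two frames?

+2.3

Before: roughly 6.6 units apart; after: 8.9. That's 2.3 units further apart.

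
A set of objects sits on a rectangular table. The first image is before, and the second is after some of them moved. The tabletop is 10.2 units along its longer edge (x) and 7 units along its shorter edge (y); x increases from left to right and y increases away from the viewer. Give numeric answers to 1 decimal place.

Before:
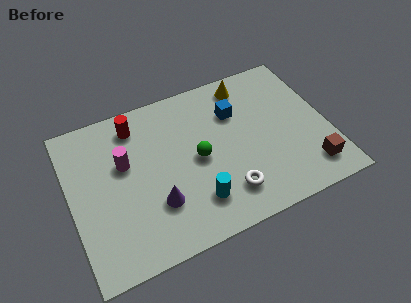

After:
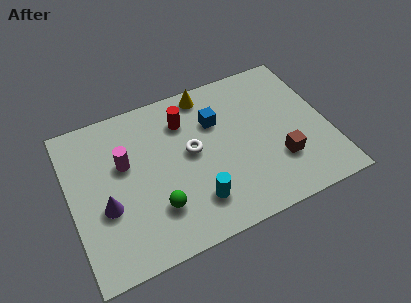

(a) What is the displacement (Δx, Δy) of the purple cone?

(-1.9, 0.6)

The purple cone was at about (3.2, 2.1) and moved to about (1.3, 2.7).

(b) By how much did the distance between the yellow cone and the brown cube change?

-0.3

The distance was about 5.1 in the first image and 4.8 in the second, so they moved 0.3 units closer together.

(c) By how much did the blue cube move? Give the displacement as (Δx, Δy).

(-0.8, -0.1)

From the two frames, the blue cube sits at roughly (6.7, 4.9) before and (5.9, 4.8) after.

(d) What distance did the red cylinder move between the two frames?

2.0

The red cylinder moved from about (2.8, 5.8) to (4.7, 5.3), a distance of √(1.9² + 0.5²) ≈ 2.0.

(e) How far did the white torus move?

2.5

From (5.9, 1.5) to (4.8, 3.8), the white torus covered √(1.1² + 2.3²) ≈ 2.5 units.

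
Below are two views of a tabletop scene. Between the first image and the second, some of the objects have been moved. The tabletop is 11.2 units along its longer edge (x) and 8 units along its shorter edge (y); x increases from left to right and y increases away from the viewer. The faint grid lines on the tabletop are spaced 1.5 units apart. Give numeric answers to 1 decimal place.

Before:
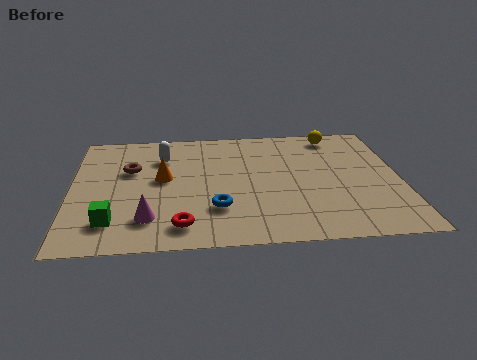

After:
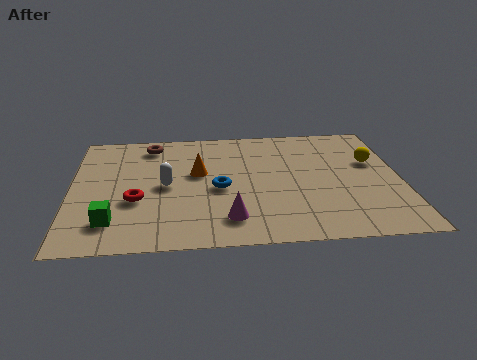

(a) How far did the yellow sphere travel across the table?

2.3

The yellow sphere was near (9.1, 7.0) before and (10.3, 5.0) after, so it travelled √(1.2² + 2.0²) ≈ 2.3 units.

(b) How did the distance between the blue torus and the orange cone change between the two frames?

-1.5

Before: roughly 2.8 units apart; after: 1.3. That's 1.5 units closer together.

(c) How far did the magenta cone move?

2.7

From (2.6, 1.8) to (5.3, 1.6), the magenta cone covered √(2.7² + 0.2²) ≈ 2.7 units.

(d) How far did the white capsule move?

2.0

From (3.1, 5.9) to (3.2, 3.9), the white capsule covered √(0.1² + 2.0²) ≈ 2.0 units.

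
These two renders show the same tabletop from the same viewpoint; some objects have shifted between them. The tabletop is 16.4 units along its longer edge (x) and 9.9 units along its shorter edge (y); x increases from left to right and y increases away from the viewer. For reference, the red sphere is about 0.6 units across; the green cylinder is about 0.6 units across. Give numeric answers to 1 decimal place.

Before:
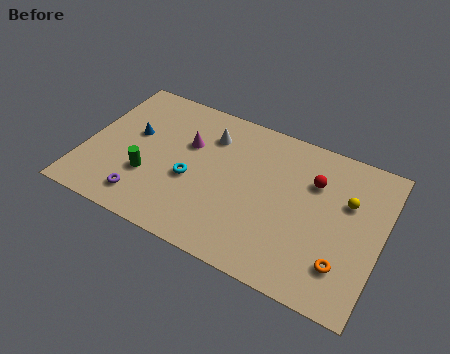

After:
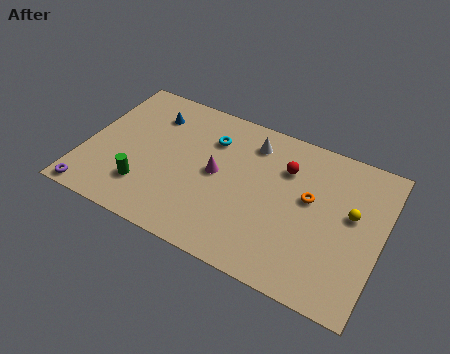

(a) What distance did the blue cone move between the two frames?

2.0

From (2.5, 5.8) to (3.3, 7.6), the blue cone covered √(0.8² + 1.8²) ≈ 2.0 units.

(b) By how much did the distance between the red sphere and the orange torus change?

-2.9

They were about 5.0 units apart before and 2.1 after — 2.9 units closer together.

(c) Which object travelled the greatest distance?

the orange torus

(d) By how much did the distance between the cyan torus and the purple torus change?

+5.4

They were about 3.3 units apart before and 8.7 after — 5.4 units further apart.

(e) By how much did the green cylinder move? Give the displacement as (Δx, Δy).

(-0.1, -0.8)

From the two frames, the green cylinder sits at roughly (3.7, 3.3) before and (3.6, 2.5) after.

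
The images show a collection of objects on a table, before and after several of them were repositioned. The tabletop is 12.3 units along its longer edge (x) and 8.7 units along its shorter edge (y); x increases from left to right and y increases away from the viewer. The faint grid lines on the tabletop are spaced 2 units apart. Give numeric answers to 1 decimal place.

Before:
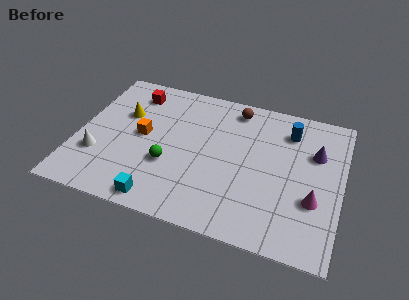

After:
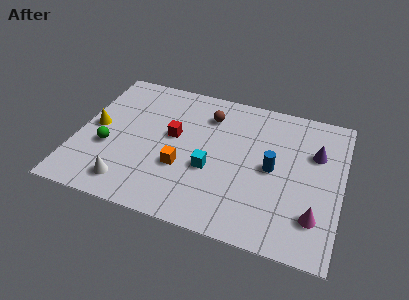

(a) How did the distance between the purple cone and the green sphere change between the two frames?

+2.7

Before: roughly 7.1 units apart; after: 9.8. That's 2.7 units further apart.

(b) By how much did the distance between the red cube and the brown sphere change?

-2.5

The distance was about 4.8 in the first image and 2.3 in the second, so they moved 2.5 units closer together.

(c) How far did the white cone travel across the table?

2.1

The white cone moved from about (1.1, 2.7) to (2.7, 1.4), a distance of √(1.6² + 1.3²) ≈ 2.1.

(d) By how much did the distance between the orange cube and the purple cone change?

-1.5

They were about 8.1 units apart before and 6.6 after — 1.5 units closer together.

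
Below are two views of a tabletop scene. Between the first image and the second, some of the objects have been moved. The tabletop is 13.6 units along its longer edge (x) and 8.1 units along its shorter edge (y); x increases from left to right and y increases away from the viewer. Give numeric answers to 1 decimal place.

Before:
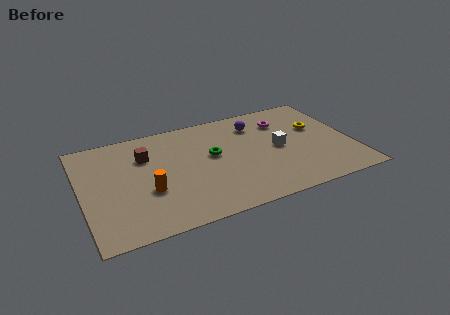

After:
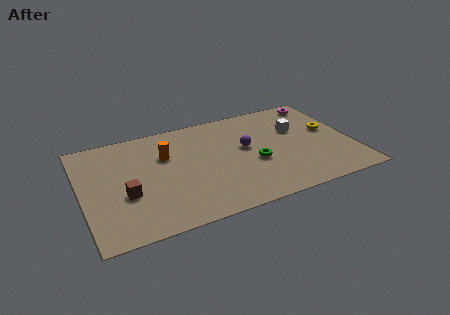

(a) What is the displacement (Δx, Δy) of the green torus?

(2.0, -1.3)

The green torus started near (6.6, 4.6) and ended near (8.6, 3.3).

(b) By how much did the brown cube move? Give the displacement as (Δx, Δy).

(-1.2, -2.6)

The brown cube was at about (3.3, 5.7) and moved to about (2.1, 3.1).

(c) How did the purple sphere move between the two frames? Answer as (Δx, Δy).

(-0.7, -1.7)

The purple sphere was at about (9.0, 6.3) and moved to about (8.3, 4.6).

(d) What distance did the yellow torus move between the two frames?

0.7

From (12.0, 5.0) to (12.6, 4.6), the yellow torus covered √(0.6² + 0.4²) ≈ 0.7 units.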